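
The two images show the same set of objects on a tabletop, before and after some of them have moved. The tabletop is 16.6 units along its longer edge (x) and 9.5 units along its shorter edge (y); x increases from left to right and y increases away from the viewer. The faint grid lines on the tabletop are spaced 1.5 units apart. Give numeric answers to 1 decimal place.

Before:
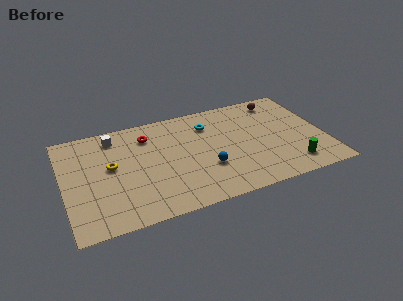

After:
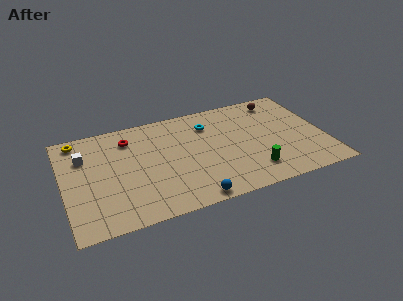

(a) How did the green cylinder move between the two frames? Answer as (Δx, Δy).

(-2.5, 0.3)

The green cylinder started near (14.2, 1.7) and ended near (11.7, 2.0).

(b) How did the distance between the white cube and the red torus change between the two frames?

+0.8

The distance was about 2.2 in the first image and 3.0 in the second, so they moved 0.8 units further apart.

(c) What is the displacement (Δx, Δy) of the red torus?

(-1.2, 0.1)

The red torus started near (5.5, 7.4) and ended near (4.3, 7.5).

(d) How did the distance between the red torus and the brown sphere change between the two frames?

+1.2

They were about 8.6 units apart before and 9.8 after — 1.2 units further apart.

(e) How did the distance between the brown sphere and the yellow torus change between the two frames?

+1.6

The distance was about 11.4 in the first image and 13.0 in the second, so they moved 1.6 units further apart.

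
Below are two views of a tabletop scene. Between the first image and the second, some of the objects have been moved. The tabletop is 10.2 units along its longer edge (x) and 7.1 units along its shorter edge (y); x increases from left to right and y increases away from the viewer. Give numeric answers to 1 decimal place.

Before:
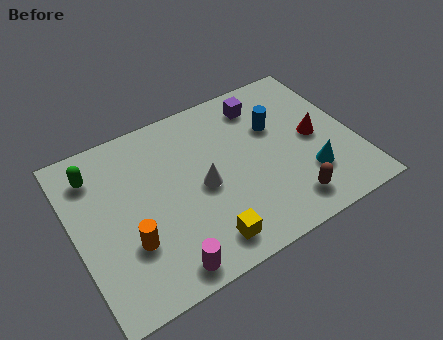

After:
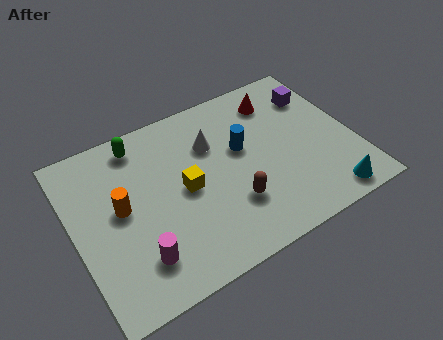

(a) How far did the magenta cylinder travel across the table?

1.1

The magenta cylinder was near (2.8, 0.8) before and (2.0, 1.6) after, so it travelled √(0.8² + 0.8²) ≈ 1.1 units.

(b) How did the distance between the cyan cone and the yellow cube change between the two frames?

+1.4

The distance was about 4.1 in the first image and 5.5 in the second, so they moved 1.4 units further apart.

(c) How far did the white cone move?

1.7

The white cone was near (4.6, 3.3) before and (5.2, 4.9) after, so it travelled √(0.6² + 1.6²) ≈ 1.7 units.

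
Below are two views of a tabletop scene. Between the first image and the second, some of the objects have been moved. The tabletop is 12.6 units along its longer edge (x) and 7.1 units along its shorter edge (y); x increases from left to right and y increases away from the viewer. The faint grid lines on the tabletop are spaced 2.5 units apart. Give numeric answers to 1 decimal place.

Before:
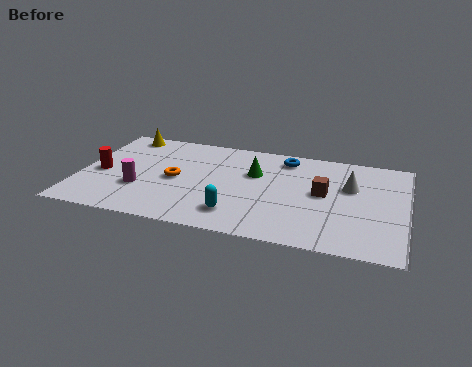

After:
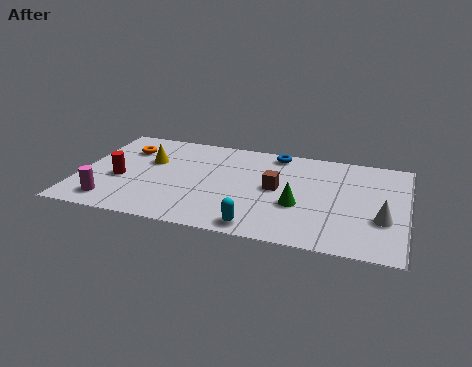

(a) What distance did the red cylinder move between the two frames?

0.9

The red cylinder moved from about (0.8, 3.2) to (1.6, 2.9), a distance of √(0.8² + 0.3²) ≈ 0.9.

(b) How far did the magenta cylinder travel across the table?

1.6

The magenta cylinder moved from about (2.4, 2.4) to (1.4, 1.2), a distance of √(1.0² + 1.2²) ≈ 1.6.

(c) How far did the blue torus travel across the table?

0.5

The blue torus moved from about (7.8, 6.0) to (7.4, 6.3), a distance of √(0.4² + 0.3²) ≈ 0.5.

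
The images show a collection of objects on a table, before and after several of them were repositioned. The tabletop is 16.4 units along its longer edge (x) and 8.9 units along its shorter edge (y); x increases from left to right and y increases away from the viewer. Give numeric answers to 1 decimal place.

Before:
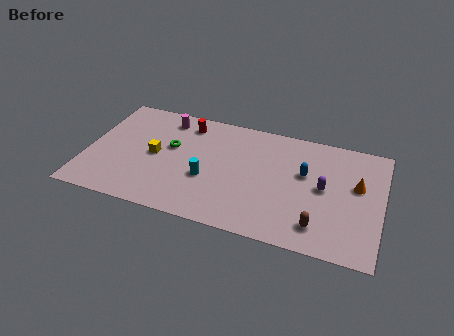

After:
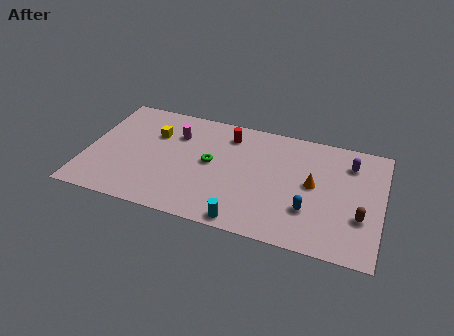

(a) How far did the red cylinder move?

2.4

The red cylinder moved from about (5.3, 7.4) to (7.7, 7.2), a distance of √(2.4² + 0.2²) ≈ 2.4.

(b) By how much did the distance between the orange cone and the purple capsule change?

+1.0

They were about 1.9 units apart before and 2.9 after — 1.0 units further apart.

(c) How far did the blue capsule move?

2.7

From (12.1, 5.4) to (12.5, 2.7), the blue capsule covered √(0.4² + 2.7²) ≈ 2.7 units.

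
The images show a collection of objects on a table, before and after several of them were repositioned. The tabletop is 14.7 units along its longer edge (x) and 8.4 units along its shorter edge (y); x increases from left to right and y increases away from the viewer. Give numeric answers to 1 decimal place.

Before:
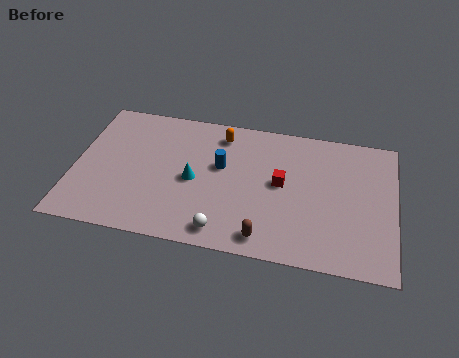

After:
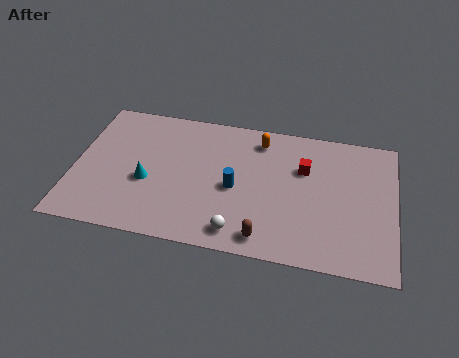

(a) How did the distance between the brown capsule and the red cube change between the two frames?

+1.3

The distance was about 3.5 in the first image and 4.8 in the second, so they moved 1.3 units further apart.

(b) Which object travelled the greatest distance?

the cyan cone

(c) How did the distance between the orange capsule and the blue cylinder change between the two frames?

+1.4

They were about 2.0 units apart before and 3.4 after — 1.4 units further apart.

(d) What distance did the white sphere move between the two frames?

0.7

The white sphere was near (7.0, 1.1) before and (7.7, 1.2) after, so it travelled √(0.7² + 0.1²) ≈ 0.7 units.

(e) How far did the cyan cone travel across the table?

2.2

From (5.5, 3.9) to (3.4, 3.4), the cyan cone covered √(2.1² + 0.5²) ≈ 2.2 units.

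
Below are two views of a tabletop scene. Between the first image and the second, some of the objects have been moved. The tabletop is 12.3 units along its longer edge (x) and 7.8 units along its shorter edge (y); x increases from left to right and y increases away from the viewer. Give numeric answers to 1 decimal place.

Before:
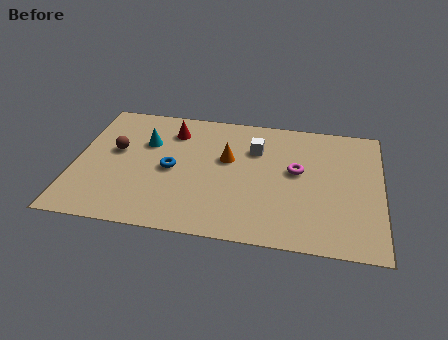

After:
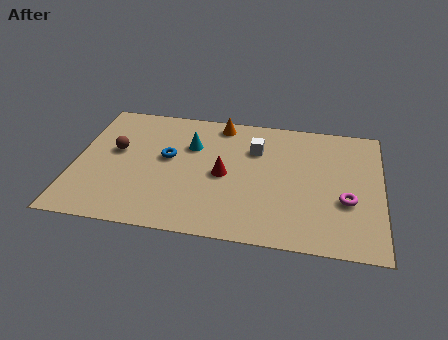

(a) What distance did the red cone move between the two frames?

3.3

The red cone was near (3.8, 6.1) before and (6.0, 3.7) after, so it travelled √(2.2² + 2.4²) ≈ 3.3 units.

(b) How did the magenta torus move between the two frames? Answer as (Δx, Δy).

(2.0, -1.5)

The magenta torus started near (8.9, 4.4) and ended near (10.9, 2.9).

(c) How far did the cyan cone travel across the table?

1.8

From (2.8, 5.2) to (4.6, 5.3), the cyan cone covered √(1.8² + 0.1²) ≈ 1.8 units.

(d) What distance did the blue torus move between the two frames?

0.7

The blue torus moved from about (3.9, 3.7) to (3.7, 4.4), a distance of √(0.2² + 0.7²) ≈ 0.7.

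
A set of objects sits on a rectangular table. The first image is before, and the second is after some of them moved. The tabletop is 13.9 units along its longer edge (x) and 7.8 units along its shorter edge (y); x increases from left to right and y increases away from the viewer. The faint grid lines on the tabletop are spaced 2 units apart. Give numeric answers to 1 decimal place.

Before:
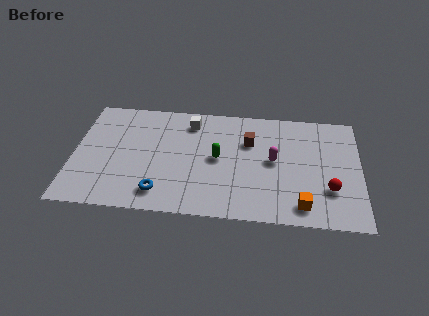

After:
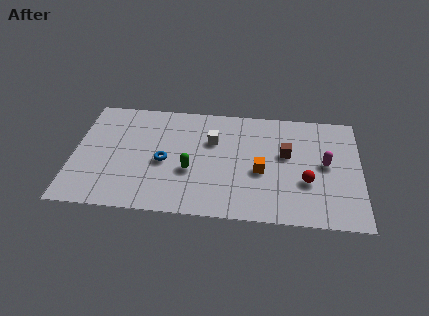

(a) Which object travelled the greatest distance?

the orange cube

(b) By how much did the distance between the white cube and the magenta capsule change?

+0.9

Before: roughly 4.7 units apart; after: 5.6. That's 0.9 units further apart.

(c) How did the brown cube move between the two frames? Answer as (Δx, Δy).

(1.8, -0.7)

The brown cube was at about (8.5, 5.3) and moved to about (10.3, 4.6).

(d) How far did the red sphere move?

1.2

From (12.4, 2.4) to (11.3, 2.8), the red sphere covered √(1.1² + 0.4²) ≈ 1.2 units.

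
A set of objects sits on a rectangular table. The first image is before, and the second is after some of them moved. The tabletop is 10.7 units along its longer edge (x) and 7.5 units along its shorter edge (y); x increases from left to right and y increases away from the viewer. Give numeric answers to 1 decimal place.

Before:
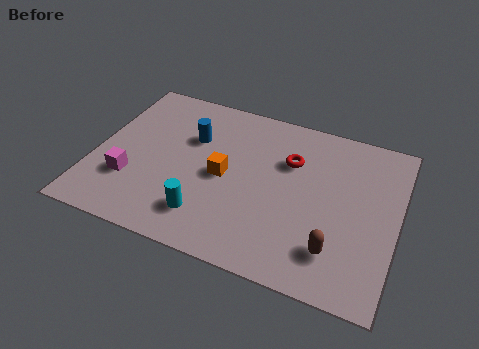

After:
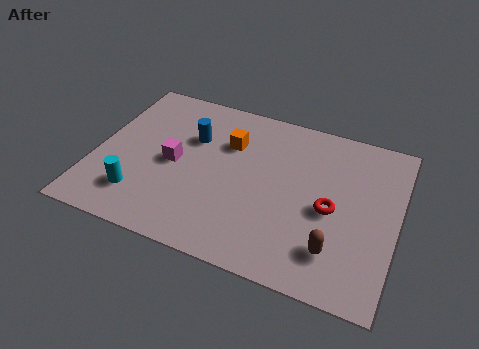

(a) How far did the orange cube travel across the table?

1.6

The orange cube moved from about (4.6, 3.6) to (4.6, 5.2), a distance of √(0.0² + 1.6²) ≈ 1.6.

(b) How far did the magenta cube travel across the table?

1.9

The magenta cube was near (1.4, 2.3) before and (2.8, 3.6) after, so it travelled √(1.4² + 1.3²) ≈ 1.9 units.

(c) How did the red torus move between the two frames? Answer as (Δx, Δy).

(1.6, -1.7)

From the two frames, the red torus sits at roughly (6.8, 5.1) before and (8.4, 3.4) after.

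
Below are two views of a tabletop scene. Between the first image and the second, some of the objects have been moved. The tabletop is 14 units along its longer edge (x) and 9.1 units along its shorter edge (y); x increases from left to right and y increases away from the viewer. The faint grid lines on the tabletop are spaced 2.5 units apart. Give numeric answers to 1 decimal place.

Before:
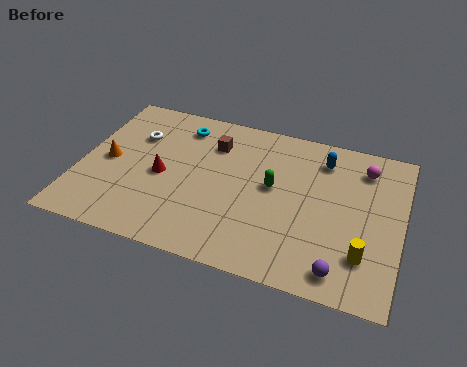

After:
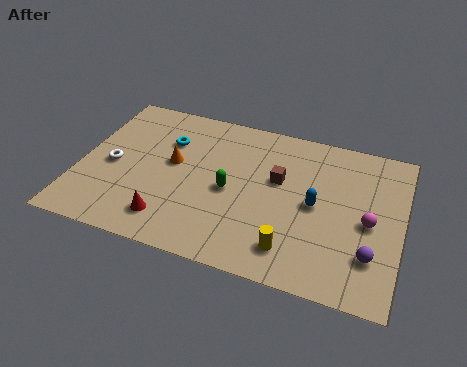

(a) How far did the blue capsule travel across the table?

2.8

The blue capsule moved from about (10.4, 7.3) to (10.3, 4.5), a distance of √(0.1² + 2.8²) ≈ 2.8.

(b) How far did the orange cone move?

2.9

The orange cone was near (1.2, 4.4) before and (4.0, 5.1) after, so it travelled √(2.8² + 0.7²) ≈ 2.9 units.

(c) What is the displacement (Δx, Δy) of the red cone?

(0.6, -2.5)

The red cone started near (3.6, 4.2) and ended near (4.2, 1.7).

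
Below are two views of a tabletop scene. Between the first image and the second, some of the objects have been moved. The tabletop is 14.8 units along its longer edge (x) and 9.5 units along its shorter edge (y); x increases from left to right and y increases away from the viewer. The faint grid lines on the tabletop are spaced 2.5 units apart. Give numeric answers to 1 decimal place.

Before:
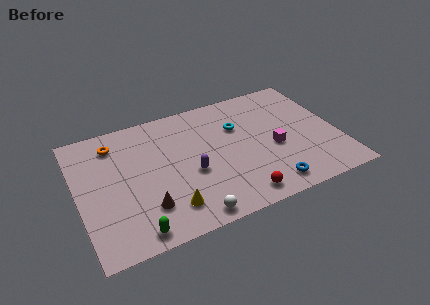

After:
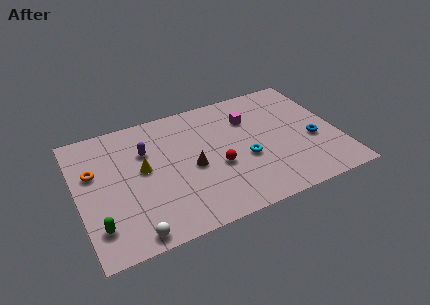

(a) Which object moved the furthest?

the blue torus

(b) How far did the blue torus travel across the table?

3.8

The blue torus was near (10.4, 1.3) before and (13.3, 3.8) after, so it travelled √(2.9² + 2.5²) ≈ 3.8 units.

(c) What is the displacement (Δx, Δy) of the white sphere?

(-3.2, 0.0)

The white sphere was at about (5.9, 0.9) and moved to about (2.7, 0.9).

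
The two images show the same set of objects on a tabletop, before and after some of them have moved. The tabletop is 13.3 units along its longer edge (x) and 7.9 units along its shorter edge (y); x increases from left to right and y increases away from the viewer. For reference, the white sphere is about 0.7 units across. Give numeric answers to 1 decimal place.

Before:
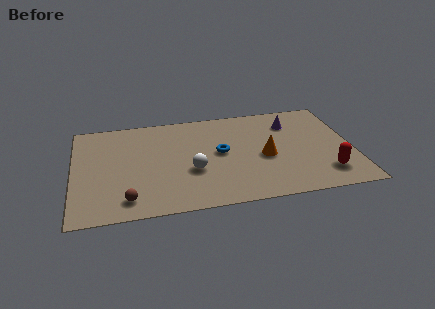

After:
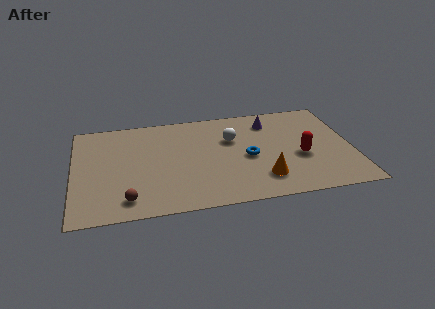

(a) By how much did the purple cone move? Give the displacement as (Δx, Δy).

(-1.0, 0.3)

The purple cone was at about (10.5, 6.0) and moved to about (9.5, 6.3).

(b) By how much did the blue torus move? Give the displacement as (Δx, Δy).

(1.3, -0.6)

The blue torus started near (7.0, 4.2) and ended near (8.3, 3.6).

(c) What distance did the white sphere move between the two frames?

3.0

The white sphere was near (5.6, 3.0) before and (7.6, 5.2) after, so it travelled √(2.0² + 2.2²) ≈ 3.0 units.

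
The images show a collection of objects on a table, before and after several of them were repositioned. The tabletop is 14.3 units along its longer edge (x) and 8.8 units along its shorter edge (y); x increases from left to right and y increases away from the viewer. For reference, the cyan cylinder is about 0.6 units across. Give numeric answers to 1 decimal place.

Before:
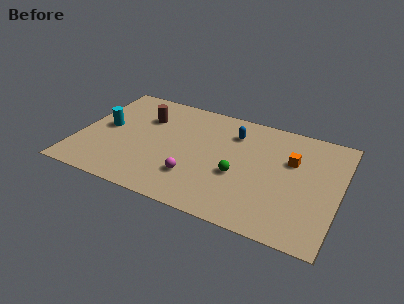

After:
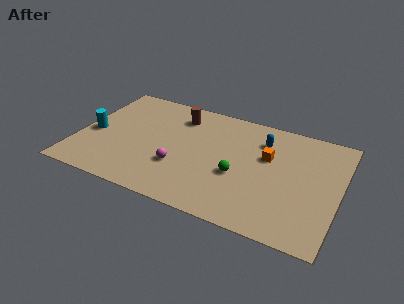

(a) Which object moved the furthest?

the brown cylinder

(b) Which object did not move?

the green sphere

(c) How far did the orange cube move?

1.3

The orange cube was near (11.6, 5.7) before and (10.3, 5.5) after, so it travelled √(1.3² + 0.2²) ≈ 1.3 units.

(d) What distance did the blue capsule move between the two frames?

1.6

The blue capsule was near (8.3, 6.7) before and (9.9, 6.7) after, so it travelled √(1.6² + 0.0²) ≈ 1.6 units.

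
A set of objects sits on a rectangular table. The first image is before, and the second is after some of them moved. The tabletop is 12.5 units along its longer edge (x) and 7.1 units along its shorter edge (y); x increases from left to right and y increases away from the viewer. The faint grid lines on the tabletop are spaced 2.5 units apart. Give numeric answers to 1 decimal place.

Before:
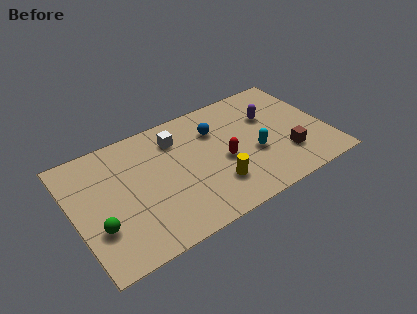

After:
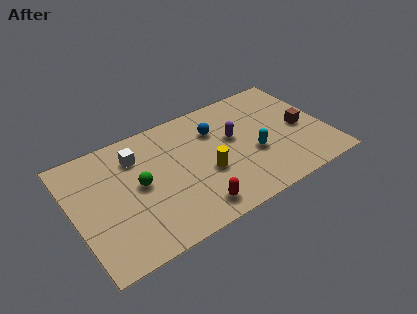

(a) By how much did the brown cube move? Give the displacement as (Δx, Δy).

(1.0, 1.3)

From the two frames, the brown cube sits at roughly (10.3, 2.0) before and (11.3, 3.3) after.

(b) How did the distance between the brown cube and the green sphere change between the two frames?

-1.2

The distance was about 9.3 in the first image and 8.1 in the second, so they moved 1.2 units closer together.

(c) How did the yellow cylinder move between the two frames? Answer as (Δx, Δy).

(-0.3, 0.9)

The yellow cylinder started near (6.7, 1.9) and ended near (6.4, 2.8).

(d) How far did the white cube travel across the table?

2.0

The white cube moved from about (5.3, 5.5) to (3.3, 5.4), a distance of √(2.0² + 0.1²) ≈ 2.0.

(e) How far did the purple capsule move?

2.0

From (9.9, 4.7) to (8.0, 4.2), the purple capsule covered √(1.9² + 0.5²) ≈ 2.0 units.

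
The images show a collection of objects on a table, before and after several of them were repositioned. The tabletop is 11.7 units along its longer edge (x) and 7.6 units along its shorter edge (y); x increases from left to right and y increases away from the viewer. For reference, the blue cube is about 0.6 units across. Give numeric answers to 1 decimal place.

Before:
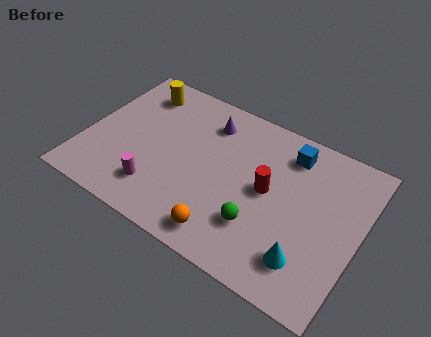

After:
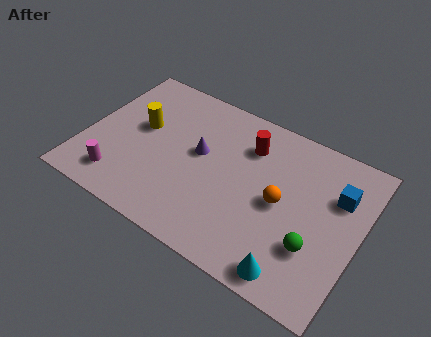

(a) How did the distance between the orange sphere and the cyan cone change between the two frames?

-0.4

Before: roughly 3.4 units apart; after: 3.0. That's 0.4 units closer together.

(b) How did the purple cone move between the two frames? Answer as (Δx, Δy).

(-0.1, -1.7)

From the two frames, the purple cone sits at roughly (4.9, 6.0) before and (4.8, 4.3) after.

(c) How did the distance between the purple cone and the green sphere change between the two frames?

+0.8

They were about 4.7 units apart before and 5.5 after — 0.8 units further apart.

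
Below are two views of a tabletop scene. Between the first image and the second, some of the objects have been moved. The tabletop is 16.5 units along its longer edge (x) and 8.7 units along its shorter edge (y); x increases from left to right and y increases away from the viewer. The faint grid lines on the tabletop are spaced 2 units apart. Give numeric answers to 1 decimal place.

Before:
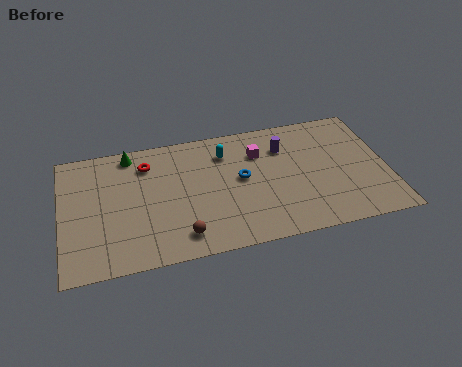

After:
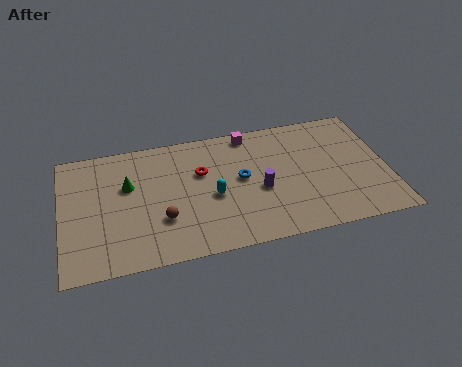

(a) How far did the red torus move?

3.0

The red torus was near (4.4, 6.8) before and (7.1, 5.6) after, so it travelled √(2.7² + 1.2²) ≈ 3.0 units.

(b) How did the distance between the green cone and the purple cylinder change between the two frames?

-1.1

The distance was about 7.9 in the first image and 6.8 in the second, so they moved 1.1 units closer together.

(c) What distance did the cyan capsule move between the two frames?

3.0

From (8.4, 6.7) to (7.6, 3.8), the cyan capsule covered √(0.8² + 2.9²) ≈ 3.0 units.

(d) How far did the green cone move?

2.2

The green cone moved from about (3.6, 7.7) to (3.4, 5.5), a distance of √(0.2² + 2.2²) ≈ 2.2.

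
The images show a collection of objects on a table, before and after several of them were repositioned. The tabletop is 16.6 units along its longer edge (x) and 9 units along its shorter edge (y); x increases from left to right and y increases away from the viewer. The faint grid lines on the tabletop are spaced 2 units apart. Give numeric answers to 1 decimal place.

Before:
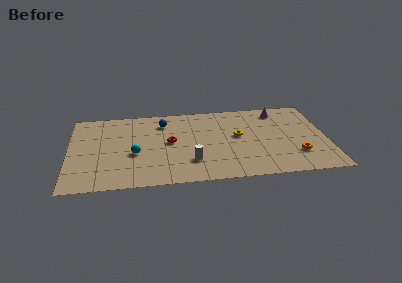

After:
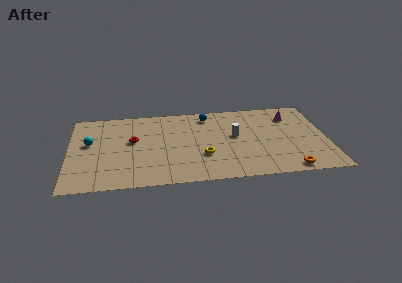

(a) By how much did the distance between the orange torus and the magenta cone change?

+0.8

Before: roughly 5.2 units apart; after: 6.0. That's 0.8 units further apart.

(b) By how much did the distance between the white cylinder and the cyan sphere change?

+5.6

Before: roughly 3.8 units apart; after: 9.4. That's 5.6 units further apart.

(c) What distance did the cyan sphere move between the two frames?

3.3

From (4.2, 3.7) to (1.3, 5.2), the cyan sphere covered √(2.9² + 1.5²) ≈ 3.3 units.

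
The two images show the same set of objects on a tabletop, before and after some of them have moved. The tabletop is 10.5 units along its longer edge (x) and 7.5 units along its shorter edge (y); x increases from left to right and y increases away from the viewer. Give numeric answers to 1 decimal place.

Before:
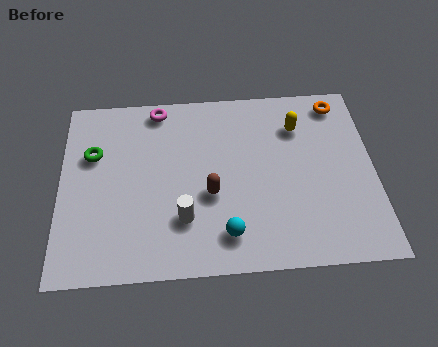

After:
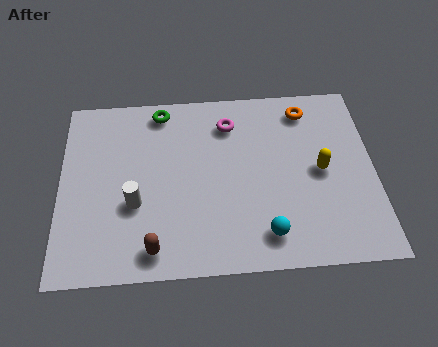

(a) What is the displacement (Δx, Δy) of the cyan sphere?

(1.3, -0.1)

The cyan sphere started near (5.5, 1.4) and ended near (6.8, 1.3).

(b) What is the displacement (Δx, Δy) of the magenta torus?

(2.4, -0.8)

The magenta torus started near (3.3, 6.7) and ended near (5.7, 5.9).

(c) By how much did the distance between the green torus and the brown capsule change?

+1.3

They were about 4.3 units apart before and 5.6 after — 1.3 units further apart.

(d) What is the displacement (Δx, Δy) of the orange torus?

(-1.1, -0.2)

The orange torus started near (9.4, 6.5) and ended near (8.3, 6.3).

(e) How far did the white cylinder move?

1.7

The white cylinder moved from about (4.1, 2.1) to (2.5, 2.8), a distance of √(1.6² + 0.7²) ≈ 1.7.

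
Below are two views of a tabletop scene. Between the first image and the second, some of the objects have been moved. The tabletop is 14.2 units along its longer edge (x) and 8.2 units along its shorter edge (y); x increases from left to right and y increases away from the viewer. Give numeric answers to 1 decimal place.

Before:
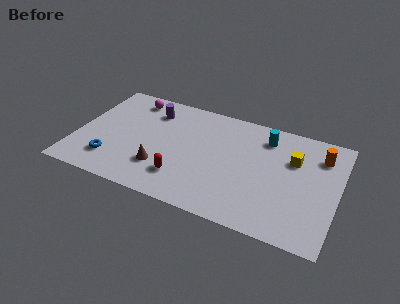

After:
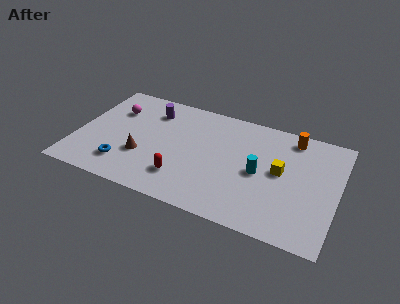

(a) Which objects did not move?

the purple cylinder and the red capsule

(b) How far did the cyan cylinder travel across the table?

2.7

The cyan cylinder was near (10.1, 6.6) before and (10.0, 3.9) after, so it travelled √(0.1² + 2.7²) ≈ 2.7 units.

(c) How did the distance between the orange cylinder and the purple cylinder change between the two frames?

-1.6

Before: roughly 9.3 units apart; after: 7.7. That's 1.6 units closer together.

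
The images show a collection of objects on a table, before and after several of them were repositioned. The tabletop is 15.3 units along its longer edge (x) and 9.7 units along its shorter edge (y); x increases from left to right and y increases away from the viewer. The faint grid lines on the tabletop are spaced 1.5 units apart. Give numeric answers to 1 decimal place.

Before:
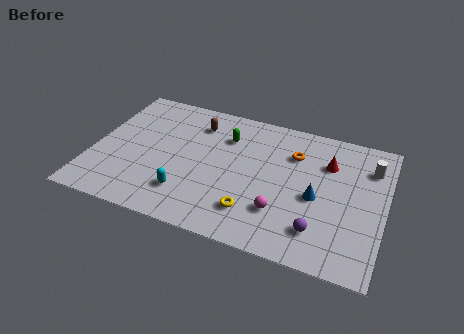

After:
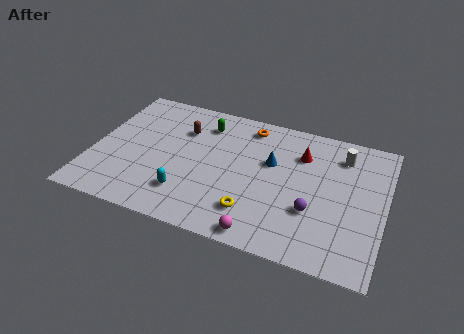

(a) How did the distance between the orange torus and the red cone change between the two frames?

+1.3

The distance was about 1.8 in the first image and 3.1 in the second, so they moved 1.3 units further apart.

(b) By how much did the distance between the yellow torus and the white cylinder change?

-0.7

The distance was about 7.6 in the first image and 6.9 in the second, so they moved 0.7 units closer together.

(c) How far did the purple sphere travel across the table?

1.3

The purple sphere moved from about (12.1, 2.1) to (11.7, 3.3), a distance of √(0.4² + 1.2²) ≈ 1.3.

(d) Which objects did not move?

the yellow torus and the cyan capsule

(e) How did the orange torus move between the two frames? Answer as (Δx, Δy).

(-2.5, 1.3)

The orange torus was at about (10.4, 7.0) and moved to about (7.9, 8.3).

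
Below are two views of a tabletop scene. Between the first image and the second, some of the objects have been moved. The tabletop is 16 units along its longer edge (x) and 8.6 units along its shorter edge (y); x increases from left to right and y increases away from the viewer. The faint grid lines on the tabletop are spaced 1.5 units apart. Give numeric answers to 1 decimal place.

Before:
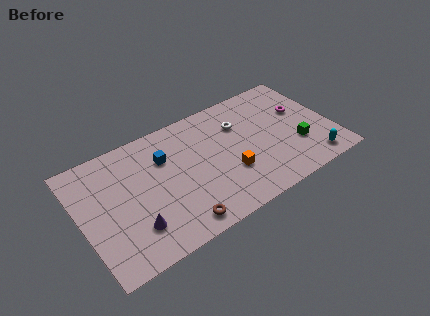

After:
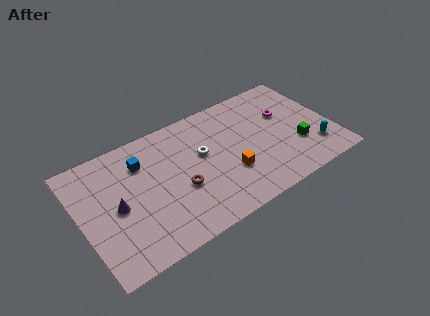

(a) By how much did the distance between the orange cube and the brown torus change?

-0.9

Before: roughly 4.0 units apart; after: 3.1. That's 0.9 units closer together.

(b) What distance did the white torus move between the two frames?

2.8

From (10.4, 6.1) to (7.8, 5.1), the white torus covered √(2.6² + 1.0²) ≈ 2.8 units.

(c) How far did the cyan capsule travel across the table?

0.9

From (14.3, 1.2) to (14.6, 2.1), the cyan capsule covered √(0.3² + 0.9²) ≈ 0.9 units.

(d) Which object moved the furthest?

the white torus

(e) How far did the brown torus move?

2.4

The brown torus was near (5.6, 1.1) before and (6.1, 3.4) after, so it travelled √(0.5² + 2.3²) ≈ 2.4 units.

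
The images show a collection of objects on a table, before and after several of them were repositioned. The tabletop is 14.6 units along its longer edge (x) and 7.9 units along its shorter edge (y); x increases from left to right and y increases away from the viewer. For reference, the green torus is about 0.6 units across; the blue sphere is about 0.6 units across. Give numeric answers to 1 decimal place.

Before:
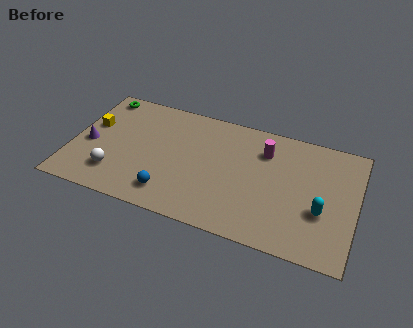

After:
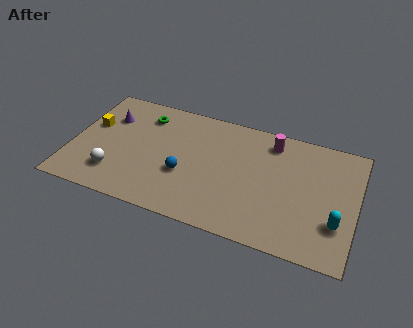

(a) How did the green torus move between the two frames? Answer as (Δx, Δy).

(2.4, -0.7)

The green torus started near (1.1, 7.0) and ended near (3.5, 6.3).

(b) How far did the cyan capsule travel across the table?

0.9

The cyan capsule moved from about (12.9, 2.9) to (13.7, 2.4), a distance of √(0.8² + 0.5²) ≈ 0.9.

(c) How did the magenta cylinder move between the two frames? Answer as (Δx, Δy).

(0.3, 0.7)

The magenta cylinder was at about (9.8, 5.9) and moved to about (10.1, 6.6).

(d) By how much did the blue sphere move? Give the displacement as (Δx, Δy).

(0.6, 1.5)

The blue sphere was at about (5.3, 1.5) and moved to about (5.9, 3.0).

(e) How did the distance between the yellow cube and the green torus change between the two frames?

+0.8

They were about 2.2 units apart before and 3.0 after — 0.8 units further apart.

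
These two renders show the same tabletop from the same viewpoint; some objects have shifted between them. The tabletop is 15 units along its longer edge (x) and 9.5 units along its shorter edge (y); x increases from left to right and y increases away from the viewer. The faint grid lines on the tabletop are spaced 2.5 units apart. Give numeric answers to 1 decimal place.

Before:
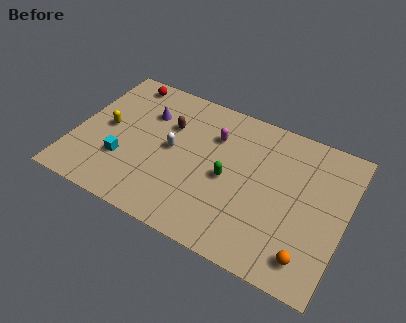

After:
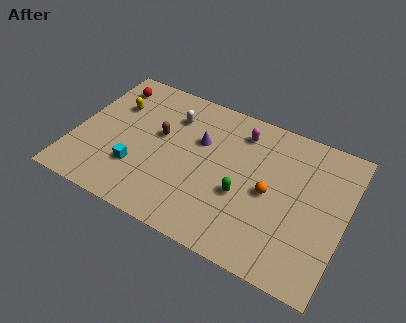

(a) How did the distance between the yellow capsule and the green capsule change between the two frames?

+1.2

They were about 6.9 units apart before and 8.1 after — 1.2 units further apart.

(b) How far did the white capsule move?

2.2

The white capsule was near (5.4, 4.9) before and (5.1, 7.1) after, so it travelled √(0.3² + 2.2²) ≈ 2.2 units.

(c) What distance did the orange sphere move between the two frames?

3.8

The orange sphere moved from about (13.4, 1.6) to (10.9, 4.5), a distance of √(2.5² + 2.9²) ≈ 3.8.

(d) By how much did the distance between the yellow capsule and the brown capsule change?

-0.8

Before: roughly 3.7 units apart; after: 2.9. That's 0.8 units closer together.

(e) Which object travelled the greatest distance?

the orange sphere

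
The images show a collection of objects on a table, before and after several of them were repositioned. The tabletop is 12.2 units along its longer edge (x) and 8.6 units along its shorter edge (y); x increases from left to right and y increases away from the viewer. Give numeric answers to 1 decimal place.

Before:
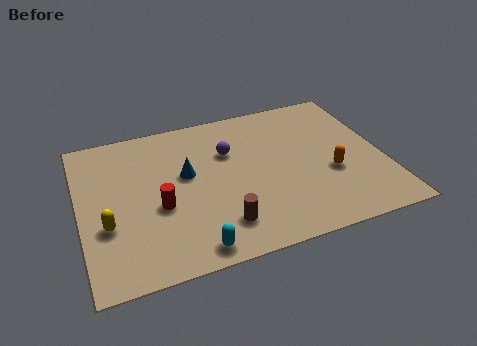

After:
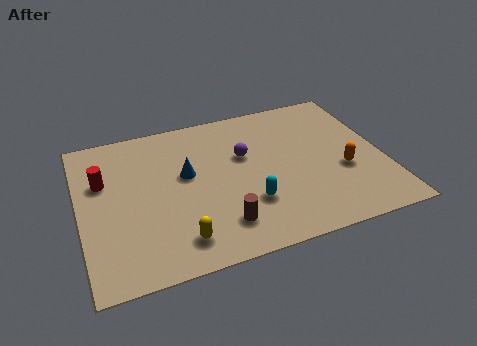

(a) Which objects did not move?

the blue cone and the brown cylinder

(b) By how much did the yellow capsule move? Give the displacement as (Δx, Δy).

(2.7, -1.6)

The yellow capsule was at about (1.0, 3.1) and moved to about (3.7, 1.5).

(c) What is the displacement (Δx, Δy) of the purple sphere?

(0.6, -0.4)

The purple sphere started near (6.1, 5.8) and ended near (6.7, 5.4).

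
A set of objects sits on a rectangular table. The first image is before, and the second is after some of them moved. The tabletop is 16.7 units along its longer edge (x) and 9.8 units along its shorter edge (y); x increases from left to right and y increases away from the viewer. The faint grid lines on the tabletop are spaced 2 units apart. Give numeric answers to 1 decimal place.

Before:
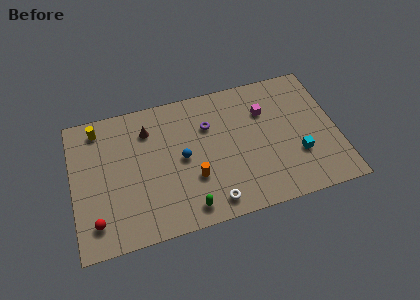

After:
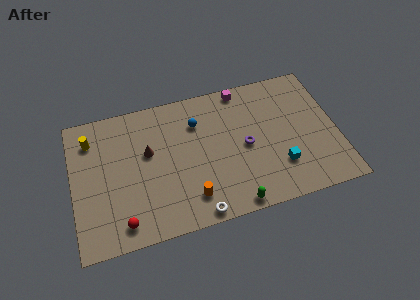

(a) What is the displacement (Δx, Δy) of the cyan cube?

(-1.2, -0.5)

The cyan cube started near (14.1, 3.2) and ended near (12.9, 2.7).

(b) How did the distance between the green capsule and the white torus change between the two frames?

+0.8

Before: roughly 1.5 units apart; after: 2.3. That's 0.8 units further apart.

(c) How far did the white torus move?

1.1

The white torus was near (8.5, 1.3) before and (7.5, 0.8) after, so it travelled √(1.0² + 0.5²) ≈ 1.1 units.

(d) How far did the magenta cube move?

2.4

From (12.3, 6.9) to (11.0, 8.9), the magenta cube covered √(1.3² + 2.0²) ≈ 2.4 units.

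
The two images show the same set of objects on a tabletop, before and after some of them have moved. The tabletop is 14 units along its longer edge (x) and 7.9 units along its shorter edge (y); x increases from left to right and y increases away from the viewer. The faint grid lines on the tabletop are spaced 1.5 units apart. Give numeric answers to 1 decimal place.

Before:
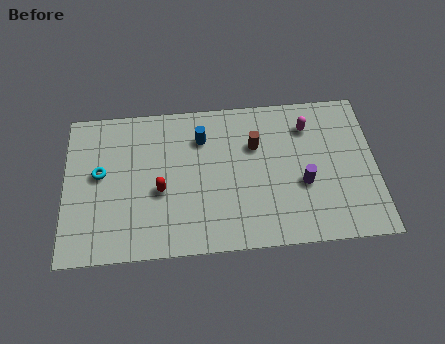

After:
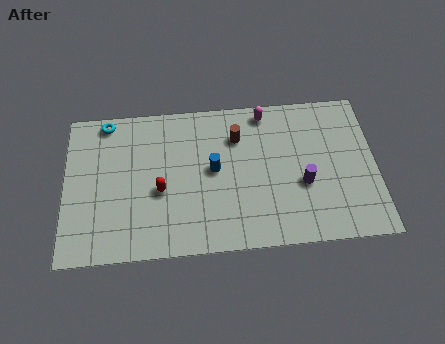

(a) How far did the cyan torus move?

2.7

The cyan torus was near (1.6, 4.4) before and (1.9, 7.1) after, so it travelled √(0.3² + 2.7²) ≈ 2.7 units.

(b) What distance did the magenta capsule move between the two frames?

2.1

The magenta capsule was near (11.0, 6.1) before and (9.1, 7.0) after, so it travelled √(1.9² + 0.9²) ≈ 2.1 units.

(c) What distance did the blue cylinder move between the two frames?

1.8

The blue cylinder moved from about (6.2, 5.9) to (6.7, 4.2), a distance of √(0.5² + 1.7²) ≈ 1.8.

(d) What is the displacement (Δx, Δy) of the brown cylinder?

(-0.8, 0.5)

From the two frames, the brown cylinder sits at roughly (8.6, 5.3) before and (7.8, 5.8) after.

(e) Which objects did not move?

the purple cylinder and the red capsule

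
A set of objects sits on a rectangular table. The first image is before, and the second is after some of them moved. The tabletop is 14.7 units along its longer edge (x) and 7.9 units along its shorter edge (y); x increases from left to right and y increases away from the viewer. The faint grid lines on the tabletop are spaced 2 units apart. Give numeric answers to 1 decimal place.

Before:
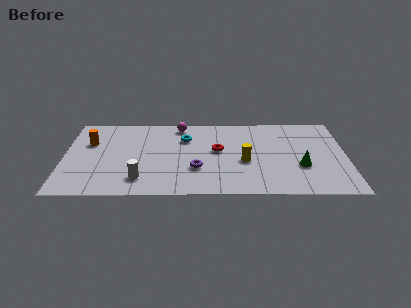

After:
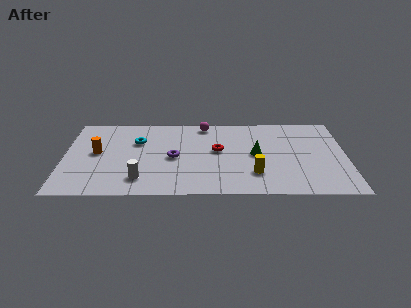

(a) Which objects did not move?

the red torus and the white cylinder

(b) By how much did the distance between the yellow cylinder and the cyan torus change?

+3.0

Before: roughly 3.9 units apart; after: 6.9. That's 3.0 units further apart.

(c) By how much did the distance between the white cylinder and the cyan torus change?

-0.9

They were about 4.6 units apart before and 3.7 after — 0.9 units closer together.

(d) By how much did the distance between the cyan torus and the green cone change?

-0.3

Before: roughly 6.6 units apart; after: 6.3. That's 0.3 units closer together.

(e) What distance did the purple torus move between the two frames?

1.6

From (6.9, 2.6) to (5.7, 3.7), the purple torus covered √(1.2² + 1.1²) ≈ 1.6 units.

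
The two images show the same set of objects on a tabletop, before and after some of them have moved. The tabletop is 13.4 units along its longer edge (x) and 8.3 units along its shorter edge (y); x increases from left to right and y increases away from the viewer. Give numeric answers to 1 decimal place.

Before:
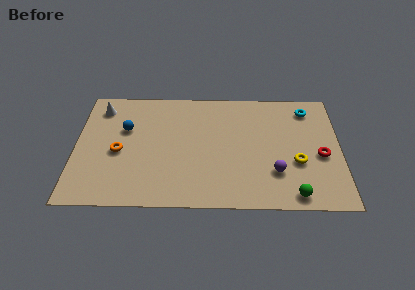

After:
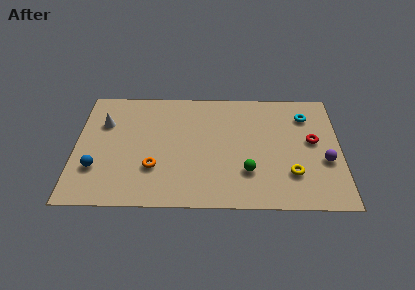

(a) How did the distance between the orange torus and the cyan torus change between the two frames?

-1.5

They were about 10.1 units apart before and 8.6 after — 1.5 units closer together.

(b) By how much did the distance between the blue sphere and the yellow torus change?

+0.8

The distance was about 9.0 in the first image and 9.8 in the second, so they moved 0.8 units further apart.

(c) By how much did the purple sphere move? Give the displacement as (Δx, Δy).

(2.5, 0.8)

The purple sphere started near (10.1, 2.4) and ended near (12.6, 3.2).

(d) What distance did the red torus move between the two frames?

1.1

The red torus was near (12.4, 3.6) before and (12.0, 4.6) after, so it travelled √(0.4² + 1.0²) ≈ 1.1 units.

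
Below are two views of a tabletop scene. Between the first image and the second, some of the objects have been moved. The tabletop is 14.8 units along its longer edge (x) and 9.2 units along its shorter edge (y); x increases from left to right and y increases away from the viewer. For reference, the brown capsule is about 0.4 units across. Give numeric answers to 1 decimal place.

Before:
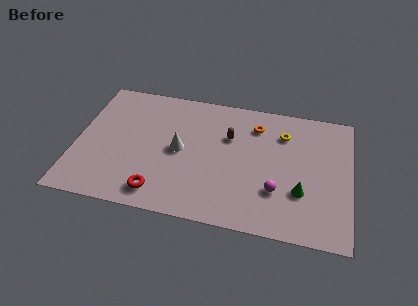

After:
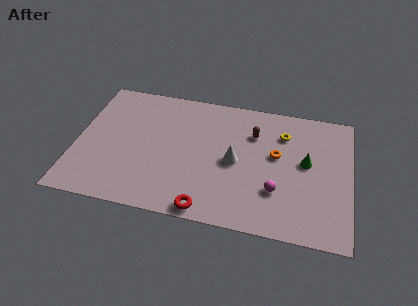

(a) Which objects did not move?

the magenta sphere and the yellow torus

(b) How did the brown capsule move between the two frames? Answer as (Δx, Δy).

(1.3, 0.5)

The brown capsule started near (8.2, 6.1) and ended near (9.5, 6.6).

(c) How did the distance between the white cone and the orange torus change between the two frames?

-2.4

They were about 4.8 units apart before and 2.4 after — 2.4 units closer together.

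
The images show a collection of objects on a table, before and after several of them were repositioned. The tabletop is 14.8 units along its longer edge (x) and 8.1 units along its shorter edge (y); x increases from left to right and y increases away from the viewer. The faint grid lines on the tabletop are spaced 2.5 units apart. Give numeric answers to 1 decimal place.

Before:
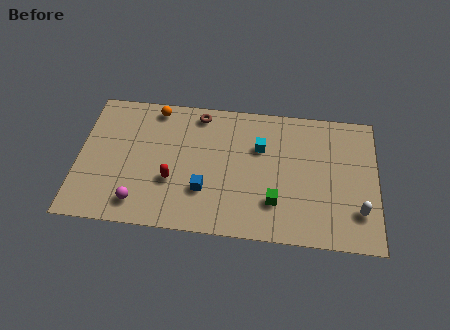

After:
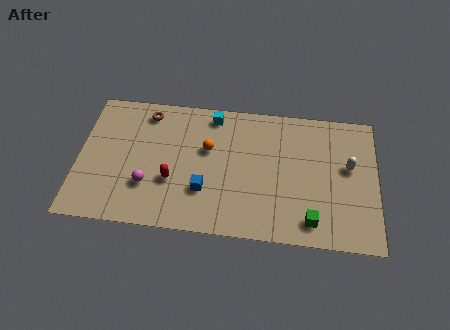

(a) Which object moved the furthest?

the orange sphere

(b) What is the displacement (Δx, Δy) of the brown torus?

(-2.6, -0.2)

From the two frames, the brown torus sits at roughly (5.9, 7.1) before and (3.3, 6.9) after.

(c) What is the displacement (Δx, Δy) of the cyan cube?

(-2.4, 1.7)

The cyan cube was at about (9.0, 5.4) and moved to about (6.6, 7.1).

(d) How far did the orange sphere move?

3.5

From (3.7, 7.2) to (6.4, 5.0), the orange sphere covered √(2.7² + 2.2²) ≈ 3.5 units.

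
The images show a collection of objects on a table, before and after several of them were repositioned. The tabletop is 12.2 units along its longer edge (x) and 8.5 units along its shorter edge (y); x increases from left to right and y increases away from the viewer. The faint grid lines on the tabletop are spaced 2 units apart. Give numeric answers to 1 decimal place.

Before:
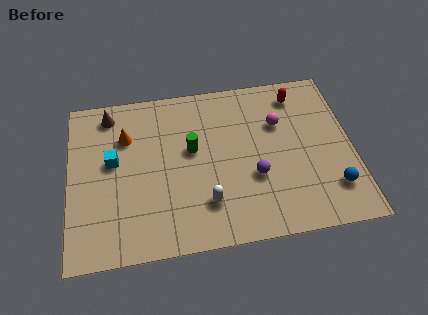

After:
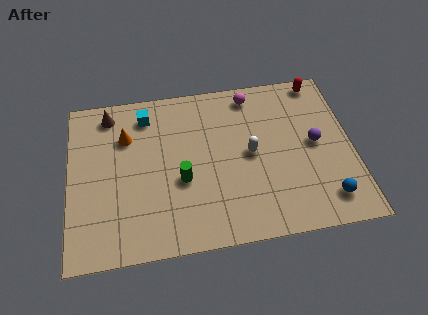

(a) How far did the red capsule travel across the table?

1.2

The red capsule was near (10.0, 7.1) before and (11.0, 7.7) after, so it travelled √(1.0² + 0.6²) ≈ 1.2 units.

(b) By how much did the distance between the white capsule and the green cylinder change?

+0.3

The distance was about 2.8 in the first image and 3.1 in the second, so they moved 0.3 units further apart.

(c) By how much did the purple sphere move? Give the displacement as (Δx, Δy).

(2.7, 1.3)

The purple sphere started near (7.9, 3.1) and ended near (10.6, 4.4).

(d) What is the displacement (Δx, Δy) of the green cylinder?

(-0.5, -1.5)

The green cylinder started near (5.3, 4.9) and ended near (4.8, 3.4).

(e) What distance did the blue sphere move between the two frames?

0.6

From (11.2, 2.0) to (10.9, 1.5), the blue sphere covered √(0.3² + 0.5²) ≈ 0.6 units.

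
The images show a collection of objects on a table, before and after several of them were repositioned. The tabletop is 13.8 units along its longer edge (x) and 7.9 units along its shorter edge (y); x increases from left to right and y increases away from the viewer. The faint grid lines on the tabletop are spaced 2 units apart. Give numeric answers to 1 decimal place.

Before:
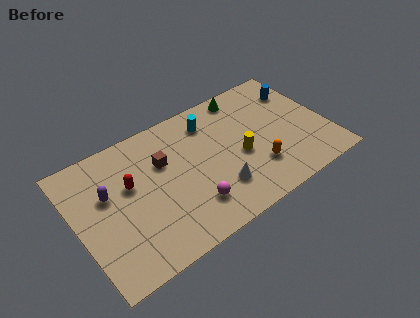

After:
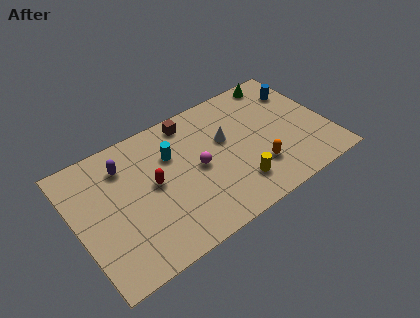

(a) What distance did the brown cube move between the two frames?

2.5

The brown cube moved from about (4.9, 5.2) to (6.7, 6.9), a distance of √(1.8² + 1.7²) ≈ 2.5.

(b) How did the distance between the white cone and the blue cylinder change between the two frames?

-2.0

The distance was about 6.5 in the first image and 4.5 in the second, so they moved 2.0 units closer together.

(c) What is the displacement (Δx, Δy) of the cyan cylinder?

(-2.3, -0.9)

The cyan cylinder was at about (7.7, 6.3) and moved to about (5.4, 5.4).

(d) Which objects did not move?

the orange capsule and the blue cylinder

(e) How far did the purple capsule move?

1.6

From (1.8, 4.9) to (2.9, 6.1), the purple capsule covered √(1.1² + 1.2²) ≈ 1.6 units.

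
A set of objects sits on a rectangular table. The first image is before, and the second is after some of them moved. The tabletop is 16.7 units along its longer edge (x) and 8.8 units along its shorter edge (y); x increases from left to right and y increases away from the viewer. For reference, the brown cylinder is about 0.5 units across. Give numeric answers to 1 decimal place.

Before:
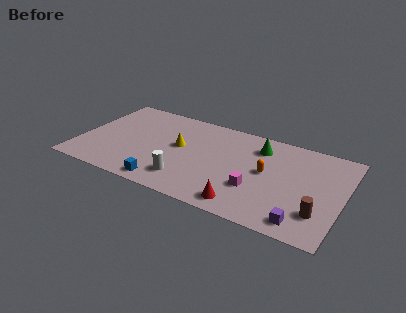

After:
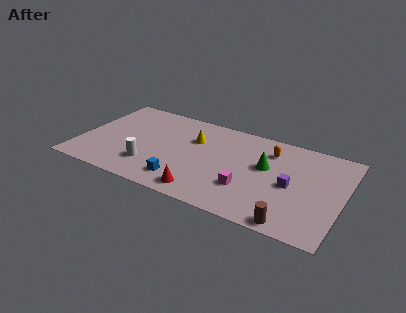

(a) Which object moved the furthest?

the purple cube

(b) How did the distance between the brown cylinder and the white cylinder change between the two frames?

+1.0

They were about 8.3 units apart before and 9.3 after — 1.0 units further apart.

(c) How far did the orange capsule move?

2.1

The orange capsule was near (11.9, 4.7) before and (11.9, 6.8) after, so it travelled √(0.0² + 2.1²) ≈ 2.1 units.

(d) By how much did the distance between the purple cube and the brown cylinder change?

+1.9

The distance was about 1.4 in the first image and 3.3 in the second, so they moved 1.9 units further apart.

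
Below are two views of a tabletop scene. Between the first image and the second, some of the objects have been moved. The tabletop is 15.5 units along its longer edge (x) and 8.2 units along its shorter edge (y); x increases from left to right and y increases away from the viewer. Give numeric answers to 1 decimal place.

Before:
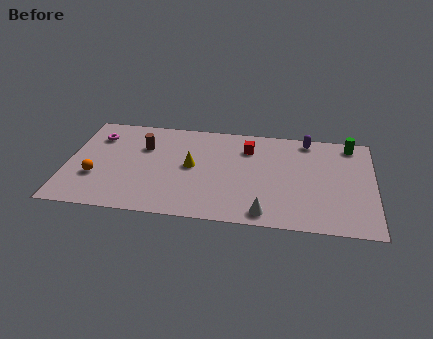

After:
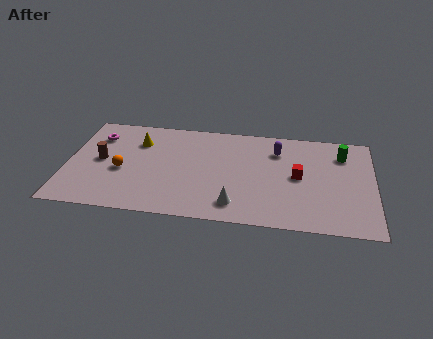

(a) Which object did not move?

the magenta torus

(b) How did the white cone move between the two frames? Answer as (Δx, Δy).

(-1.5, 0.5)

The white cone was at about (10.1, 1.0) and moved to about (8.6, 1.5).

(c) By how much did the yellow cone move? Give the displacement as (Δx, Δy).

(-2.8, 1.7)

The yellow cone started near (6.3, 4.3) and ended near (3.5, 6.0).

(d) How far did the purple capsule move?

1.9

The purple capsule moved from about (12.1, 7.3) to (10.6, 6.2), a distance of √(1.5² + 1.1²) ≈ 1.9.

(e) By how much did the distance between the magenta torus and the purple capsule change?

-1.6

Before: roughly 10.8 units apart; after: 9.2. That's 1.6 units closer together.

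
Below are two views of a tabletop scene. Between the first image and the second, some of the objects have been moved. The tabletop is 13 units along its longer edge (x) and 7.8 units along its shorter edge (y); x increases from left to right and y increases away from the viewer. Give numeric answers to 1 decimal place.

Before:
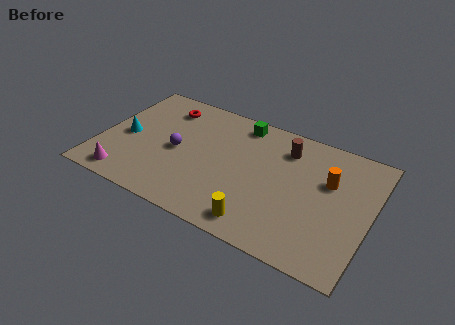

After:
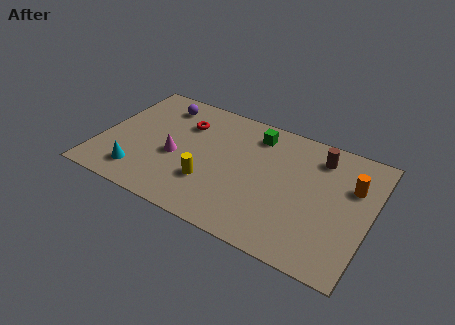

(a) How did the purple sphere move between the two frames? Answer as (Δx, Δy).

(-1.2, 2.7)

The purple sphere was at about (3.7, 3.7) and moved to about (2.5, 6.4).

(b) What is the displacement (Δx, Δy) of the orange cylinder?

(1.1, 0.2)

From the two frames, the orange cylinder sits at roughly (10.9, 5.0) before and (12.0, 5.2) after.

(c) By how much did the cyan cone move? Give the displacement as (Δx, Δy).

(1.0, -2.1)

The cyan cone started near (1.2, 3.6) and ended near (2.2, 1.5).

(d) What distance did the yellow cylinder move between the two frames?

2.9

The yellow cylinder moved from about (8.1, 1.1) to (5.5, 2.4), a distance of √(2.6² + 1.3²) ≈ 2.9.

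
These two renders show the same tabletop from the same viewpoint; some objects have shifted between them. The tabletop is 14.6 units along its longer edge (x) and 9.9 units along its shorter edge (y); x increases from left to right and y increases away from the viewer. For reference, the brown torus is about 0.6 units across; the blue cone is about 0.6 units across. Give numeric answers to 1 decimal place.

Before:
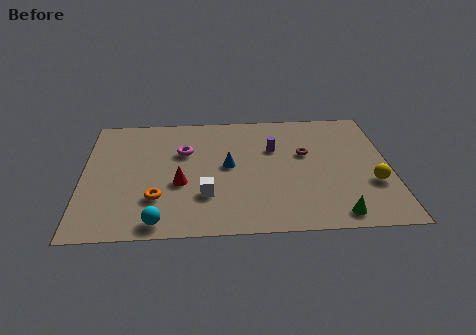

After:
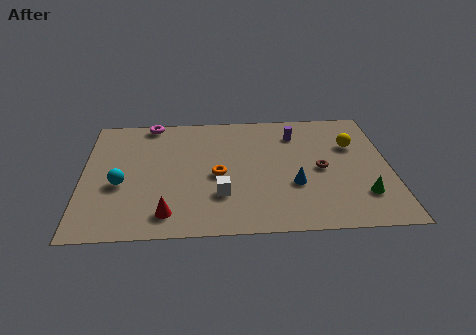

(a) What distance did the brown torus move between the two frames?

1.5

From (10.6, 6.0) to (11.3, 4.7), the brown torus covered √(0.7² + 1.3²) ≈ 1.5 units.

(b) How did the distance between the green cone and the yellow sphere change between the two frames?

+1.2

Before: roughly 2.9 units apart; after: 4.1. That's 1.2 units further apart.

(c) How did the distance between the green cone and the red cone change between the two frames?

+1.4

They were about 7.8 units apart before and 9.2 after — 1.4 units further apart.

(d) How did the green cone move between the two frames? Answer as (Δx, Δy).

(1.3, 1.4)

The green cone started near (11.9, 1.1) and ended near (13.2, 2.5).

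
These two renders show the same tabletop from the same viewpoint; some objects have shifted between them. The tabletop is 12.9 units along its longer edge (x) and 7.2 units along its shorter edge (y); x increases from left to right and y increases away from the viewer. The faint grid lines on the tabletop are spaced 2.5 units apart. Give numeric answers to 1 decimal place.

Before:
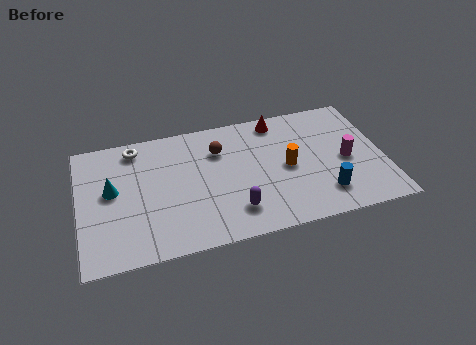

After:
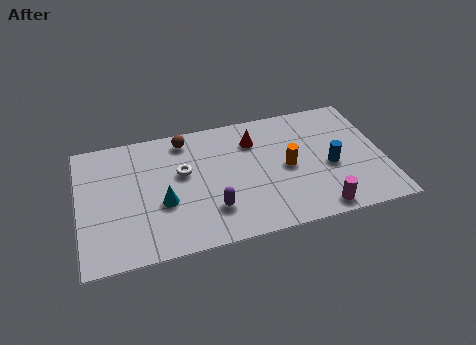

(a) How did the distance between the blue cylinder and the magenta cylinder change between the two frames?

+0.4

The distance was about 2.0 in the first image and 2.4 in the second, so they moved 0.4 units further apart.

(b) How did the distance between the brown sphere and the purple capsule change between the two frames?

+0.8

They were about 3.6 units apart before and 4.4 after — 0.8 units further apart.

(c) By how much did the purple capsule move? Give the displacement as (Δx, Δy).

(-0.9, 0.3)

From the two frames, the purple capsule sits at roughly (6.4, 1.6) before and (5.5, 1.9) after.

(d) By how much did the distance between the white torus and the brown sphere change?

-1.7

Before: roughly 3.6 units apart; after: 1.9. That's 1.7 units closer together.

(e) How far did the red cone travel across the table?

1.4

From (8.6, 6.3) to (7.5, 5.4), the red cone covered √(1.1² + 0.9²) ≈ 1.4 units.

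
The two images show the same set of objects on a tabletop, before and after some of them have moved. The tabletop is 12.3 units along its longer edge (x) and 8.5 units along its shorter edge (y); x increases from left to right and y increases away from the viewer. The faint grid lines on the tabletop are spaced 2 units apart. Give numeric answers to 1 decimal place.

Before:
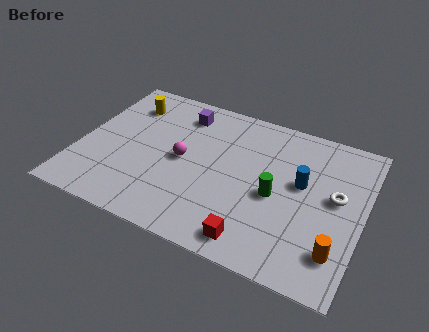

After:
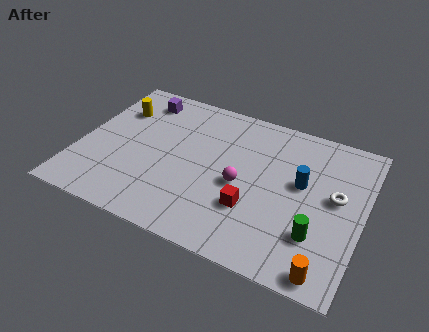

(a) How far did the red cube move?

1.6

The red cube moved from about (8.0, 1.1) to (7.7, 2.7), a distance of √(0.3² + 1.6²) ≈ 1.6.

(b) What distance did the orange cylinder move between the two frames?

1.1

The orange cylinder moved from about (11.4, 1.9) to (11.1, 0.8), a distance of √(0.3² + 1.1²) ≈ 1.1.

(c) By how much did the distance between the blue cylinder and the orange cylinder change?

+0.9

They were about 3.5 units apart before and 4.4 after — 0.9 units further apart.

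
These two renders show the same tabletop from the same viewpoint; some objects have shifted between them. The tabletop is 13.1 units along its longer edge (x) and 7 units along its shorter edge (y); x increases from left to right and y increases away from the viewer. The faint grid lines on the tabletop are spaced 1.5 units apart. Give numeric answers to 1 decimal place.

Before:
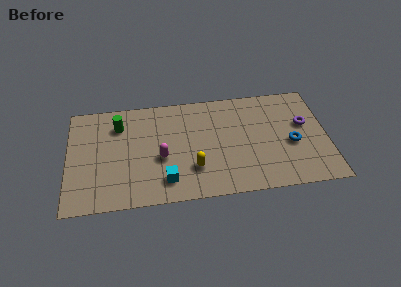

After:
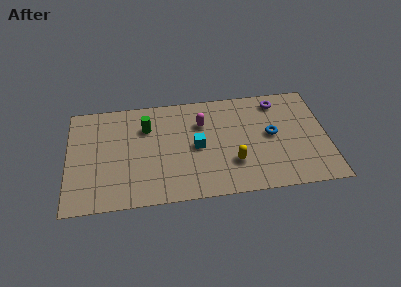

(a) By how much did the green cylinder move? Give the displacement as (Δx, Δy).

(1.4, -0.3)

The green cylinder started near (2.6, 5.3) and ended near (4.0, 5.0).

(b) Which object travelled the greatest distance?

the magenta capsule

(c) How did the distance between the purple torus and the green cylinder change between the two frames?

-2.7

They were about 9.5 units apart before and 6.8 after — 2.7 units closer together.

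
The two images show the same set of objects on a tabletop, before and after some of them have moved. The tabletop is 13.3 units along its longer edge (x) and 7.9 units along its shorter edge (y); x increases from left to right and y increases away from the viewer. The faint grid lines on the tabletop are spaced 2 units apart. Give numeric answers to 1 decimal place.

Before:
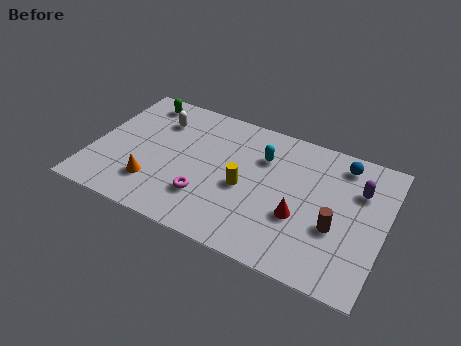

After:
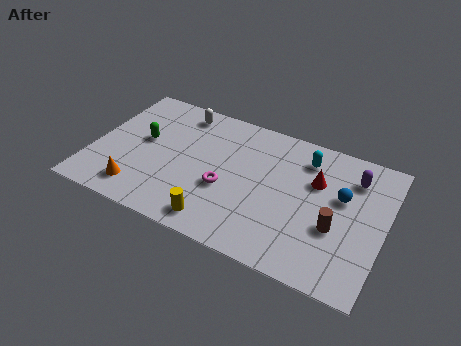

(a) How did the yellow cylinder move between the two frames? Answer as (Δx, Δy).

(-0.9, -2.4)

The yellow cylinder was at about (7.0, 3.5) and moved to about (6.1, 1.1).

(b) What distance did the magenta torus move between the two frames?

1.2

The magenta torus was near (5.4, 2.2) before and (6.2, 3.1) after, so it travelled √(0.8² + 0.9²) ≈ 1.2 units.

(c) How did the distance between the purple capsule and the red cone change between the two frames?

-1.7

Before: roughly 3.5 units apart; after: 1.8. That's 1.7 units closer together.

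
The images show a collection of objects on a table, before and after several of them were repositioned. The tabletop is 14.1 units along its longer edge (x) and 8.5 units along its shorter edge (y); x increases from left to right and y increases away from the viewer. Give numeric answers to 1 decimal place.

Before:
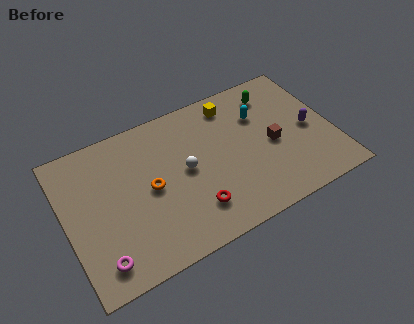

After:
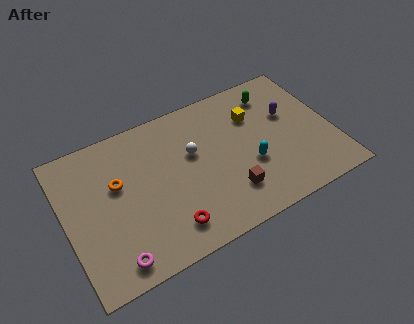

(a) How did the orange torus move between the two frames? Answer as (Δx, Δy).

(-1.6, 1.0)

The orange torus was at about (4.4, 4.2) and moved to about (2.8, 5.2).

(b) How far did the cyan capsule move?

2.8

The cyan capsule moved from about (10.5, 5.9) to (9.6, 3.2), a distance of √(0.9² + 2.7²) ≈ 2.8.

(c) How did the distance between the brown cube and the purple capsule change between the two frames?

+2.9

They were about 2.0 units apart before and 4.9 after — 2.9 units further apart.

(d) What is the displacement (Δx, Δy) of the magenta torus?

(0.7, -0.3)

The magenta torus started near (1.4, 1.4) and ended near (2.1, 1.1).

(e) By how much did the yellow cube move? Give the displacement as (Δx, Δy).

(1.0, -1.2)

The yellow cube started near (9.2, 7.2) and ended near (10.2, 6.0).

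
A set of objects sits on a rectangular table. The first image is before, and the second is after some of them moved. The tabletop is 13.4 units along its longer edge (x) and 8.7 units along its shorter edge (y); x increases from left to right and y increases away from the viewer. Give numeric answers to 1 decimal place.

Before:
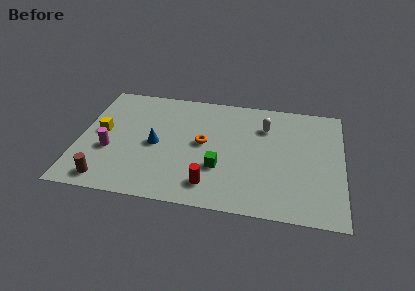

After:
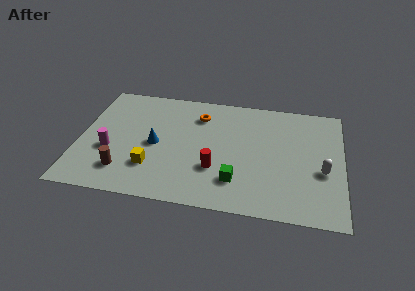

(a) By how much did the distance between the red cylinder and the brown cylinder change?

-0.5

They were about 5.2 units apart before and 4.7 after — 0.5 units closer together.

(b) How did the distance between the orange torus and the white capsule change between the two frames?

+3.6

The distance was about 3.6 in the first image and 7.2 in the second, so they moved 3.6 units further apart.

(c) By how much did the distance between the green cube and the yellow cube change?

-2.0

Before: roughly 6.3 units apart; after: 4.3. That's 2.0 units closer together.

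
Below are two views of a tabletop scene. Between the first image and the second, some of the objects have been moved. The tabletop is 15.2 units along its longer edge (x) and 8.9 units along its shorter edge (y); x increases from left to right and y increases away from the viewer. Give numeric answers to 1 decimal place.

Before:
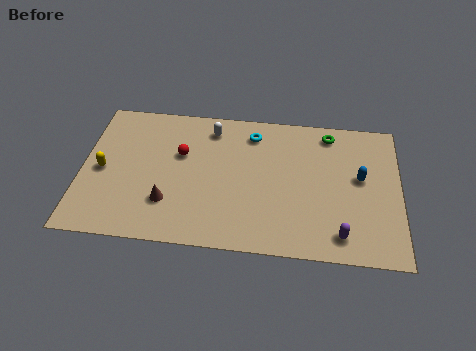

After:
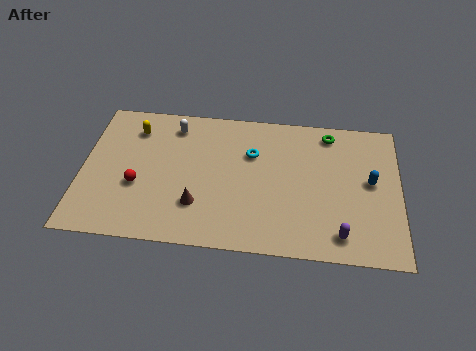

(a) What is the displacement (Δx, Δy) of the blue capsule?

(0.5, -0.2)

The blue capsule was at about (13.3, 5.0) and moved to about (13.8, 4.8).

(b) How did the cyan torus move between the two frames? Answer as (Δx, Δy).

(0.0, -1.3)

From the two frames, the cyan torus sits at roughly (8.1, 7.3) before and (8.1, 6.0) after.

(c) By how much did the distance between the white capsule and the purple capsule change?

+1.4

They were about 8.7 units apart before and 10.1 after — 1.4 units further apart.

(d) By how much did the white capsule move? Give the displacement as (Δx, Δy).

(-1.8, 0.0)

The white capsule was at about (6.1, 7.4) and moved to about (4.3, 7.4).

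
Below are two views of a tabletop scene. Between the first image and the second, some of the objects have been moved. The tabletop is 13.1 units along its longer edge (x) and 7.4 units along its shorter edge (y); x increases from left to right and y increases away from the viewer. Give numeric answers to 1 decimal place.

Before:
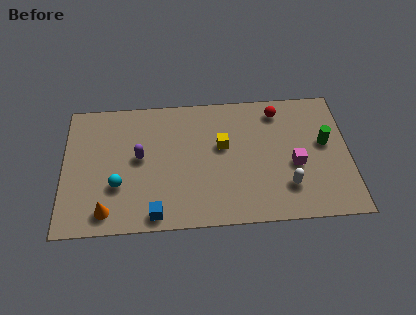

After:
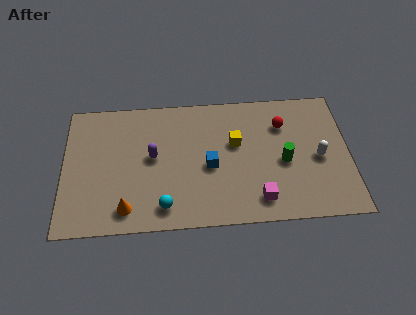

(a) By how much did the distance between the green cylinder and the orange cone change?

-3.0

Before: roughly 10.5 units apart; after: 7.5. That's 3.0 units closer together.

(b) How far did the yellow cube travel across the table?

0.6

The yellow cube was near (7.3, 4.4) before and (7.9, 4.5) after, so it travelled √(0.6² + 0.1²) ≈ 0.6 units.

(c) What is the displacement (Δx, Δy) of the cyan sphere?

(2.1, -1.3)

From the two frames, the cyan sphere sits at roughly (2.5, 2.5) before and (4.6, 1.2) after.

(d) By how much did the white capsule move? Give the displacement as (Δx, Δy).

(1.5, 1.5)

From the two frames, the white capsule sits at roughly (10.2, 1.9) before and (11.7, 3.4) after.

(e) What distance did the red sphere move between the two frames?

0.8

From (9.9, 6.2) to (10.1, 5.4), the red sphere covered √(0.2² + 0.8²) ≈ 0.8 units.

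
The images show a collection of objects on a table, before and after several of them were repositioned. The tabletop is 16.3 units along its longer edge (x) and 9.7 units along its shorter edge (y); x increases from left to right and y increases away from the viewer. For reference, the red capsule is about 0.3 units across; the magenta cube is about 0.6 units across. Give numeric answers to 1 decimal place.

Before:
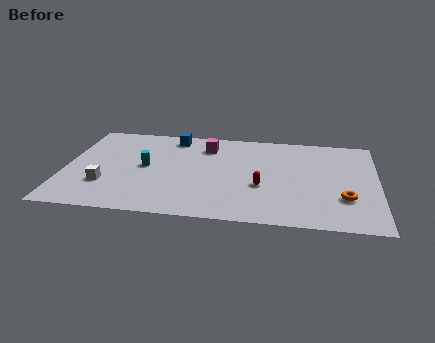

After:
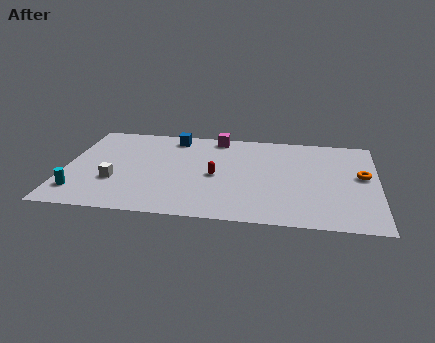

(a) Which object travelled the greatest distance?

the cyan cylinder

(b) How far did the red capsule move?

2.5

From (10.3, 3.7) to (7.9, 4.5), the red capsule covered √(2.4² + 0.8²) ≈ 2.5 units.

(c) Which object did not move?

the blue cube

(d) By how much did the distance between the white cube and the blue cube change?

-0.6

They were about 6.4 units apart before and 5.8 after — 0.6 units closer together.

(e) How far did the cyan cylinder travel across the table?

4.5

The cyan cylinder was near (4.2, 5.0) before and (0.9, 2.0) after, so it travelled √(3.3² + 3.0²) ≈ 4.5 units.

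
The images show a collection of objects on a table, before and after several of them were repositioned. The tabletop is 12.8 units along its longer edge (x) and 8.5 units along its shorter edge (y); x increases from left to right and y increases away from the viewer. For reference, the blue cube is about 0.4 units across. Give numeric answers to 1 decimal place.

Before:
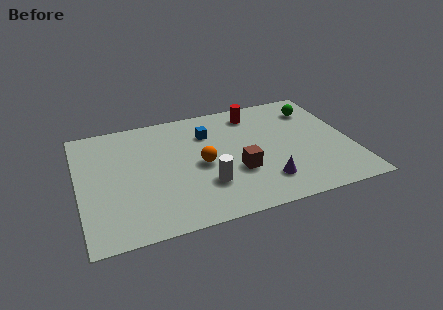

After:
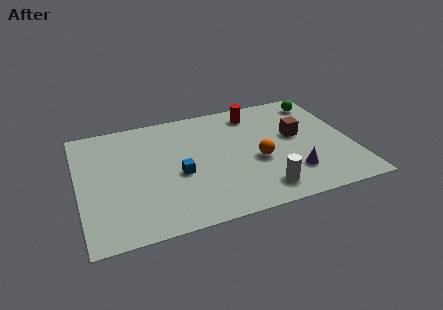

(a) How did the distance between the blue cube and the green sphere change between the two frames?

+2.7

Before: roughly 5.2 units apart; after: 7.9. That's 2.7 units further apart.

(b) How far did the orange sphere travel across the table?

2.6

The orange sphere was near (5.7, 4.0) before and (8.3, 3.5) after, so it travelled √(2.6² + 0.5²) ≈ 2.6 units.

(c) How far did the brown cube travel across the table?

3.5

The brown cube was near (7.3, 3.0) before and (10.3, 4.8) after, so it travelled √(3.0² + 1.8²) ≈ 3.5 units.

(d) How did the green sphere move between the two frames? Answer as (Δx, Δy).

(0.3, 0.5)

The green sphere started near (11.4, 6.6) and ended near (11.7, 7.1).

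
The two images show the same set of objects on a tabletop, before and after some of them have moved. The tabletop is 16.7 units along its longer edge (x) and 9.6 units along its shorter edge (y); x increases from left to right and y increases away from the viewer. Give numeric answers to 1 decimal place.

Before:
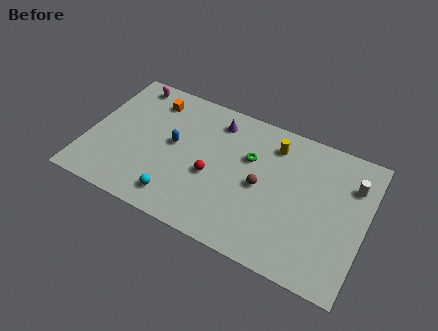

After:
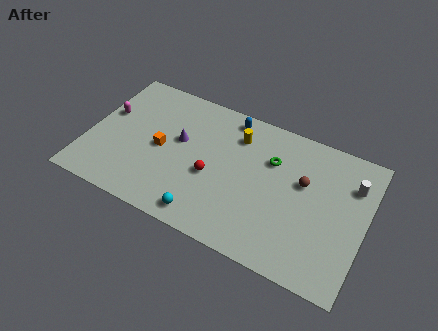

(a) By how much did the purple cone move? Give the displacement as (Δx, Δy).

(-2.0, -2.3)

The purple cone started near (7.4, 7.9) and ended near (5.4, 5.6).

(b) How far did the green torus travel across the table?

1.4

The green torus was near (9.6, 6.2) before and (10.9, 6.6) after, so it travelled √(1.3² + 0.4²) ≈ 1.4 units.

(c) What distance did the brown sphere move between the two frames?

2.7

From (10.5, 4.6) to (12.9, 5.9), the brown sphere covered √(2.4² + 1.3²) ≈ 2.7 units.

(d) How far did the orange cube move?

3.4

From (3.4, 7.8) to (4.4, 4.6), the orange cube covered √(1.0² + 3.2²) ≈ 3.4 units.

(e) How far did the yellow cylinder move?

2.2

The yellow cylinder was near (10.9, 7.7) before and (8.7, 7.4) after, so it travelled √(2.2² + 0.3²) ≈ 2.2 units.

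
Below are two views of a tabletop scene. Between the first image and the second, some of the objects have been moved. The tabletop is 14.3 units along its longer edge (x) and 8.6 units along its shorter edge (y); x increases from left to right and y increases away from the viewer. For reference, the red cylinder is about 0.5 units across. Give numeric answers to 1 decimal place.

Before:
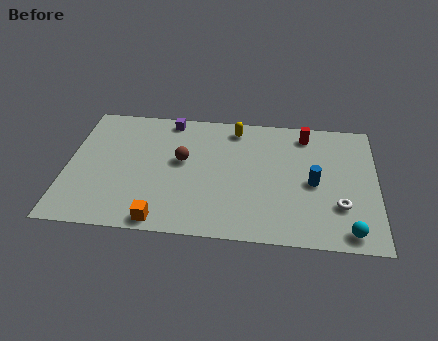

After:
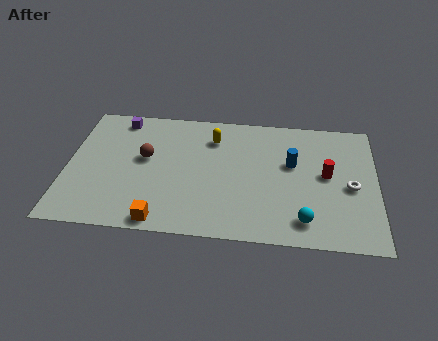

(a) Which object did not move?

the orange cube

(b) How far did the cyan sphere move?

2.1

From (13.0, 1.0) to (11.0, 1.5), the cyan sphere covered √(2.0² + 0.5²) ≈ 2.1 units.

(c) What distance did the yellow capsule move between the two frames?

1.3

The yellow capsule was near (7.7, 7.4) before and (6.7, 6.6) after, so it travelled √(1.0² + 0.8²) ≈ 1.3 units.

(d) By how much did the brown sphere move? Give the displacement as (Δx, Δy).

(-1.7, 0.0)

The brown sphere started near (5.3, 4.9) and ended near (3.6, 4.9).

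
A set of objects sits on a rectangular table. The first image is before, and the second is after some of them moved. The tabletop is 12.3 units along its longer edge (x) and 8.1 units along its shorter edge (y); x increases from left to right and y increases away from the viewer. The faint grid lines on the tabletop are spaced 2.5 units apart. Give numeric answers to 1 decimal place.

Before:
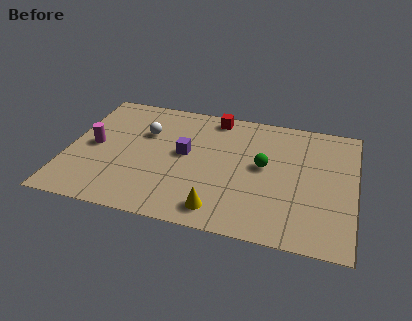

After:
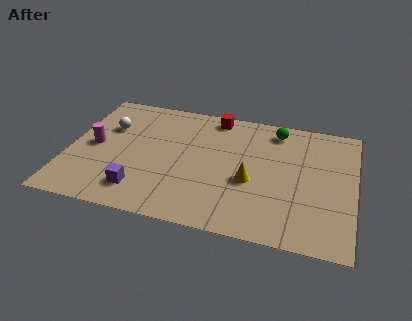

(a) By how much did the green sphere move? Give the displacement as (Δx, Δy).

(0.4, 2.5)

The green sphere started near (8.4, 4.4) and ended near (8.8, 6.9).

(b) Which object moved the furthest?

the purple cube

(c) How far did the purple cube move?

3.3

The purple cube was near (5.0, 4.4) before and (3.3, 1.6) after, so it travelled √(1.7² + 2.8²) ≈ 3.3 units.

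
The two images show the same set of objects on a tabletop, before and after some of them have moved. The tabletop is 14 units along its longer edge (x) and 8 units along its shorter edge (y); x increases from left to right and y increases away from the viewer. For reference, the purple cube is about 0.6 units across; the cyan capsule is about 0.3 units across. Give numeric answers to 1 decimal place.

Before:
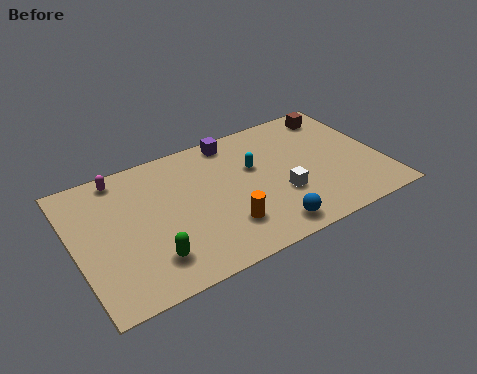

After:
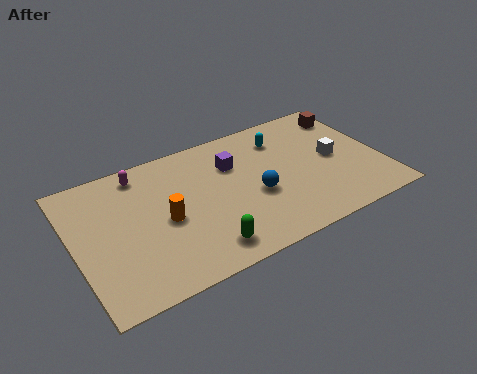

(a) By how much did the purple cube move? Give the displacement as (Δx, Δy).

(-0.2, -1.5)

The purple cube was at about (7.6, 7.1) and moved to about (7.4, 5.6).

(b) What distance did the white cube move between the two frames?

3.0

The white cube moved from about (9.2, 2.8) to (11.9, 4.0), a distance of √(2.7² + 1.2²) ≈ 3.0.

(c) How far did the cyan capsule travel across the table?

1.9

From (8.3, 5.0) to (9.8, 6.2), the cyan capsule covered √(1.5² + 1.2²) ≈ 1.9 units.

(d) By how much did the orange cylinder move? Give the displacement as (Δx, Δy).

(-2.5, 1.6)

The orange cylinder was at about (6.5, 2.1) and moved to about (4.0, 3.7).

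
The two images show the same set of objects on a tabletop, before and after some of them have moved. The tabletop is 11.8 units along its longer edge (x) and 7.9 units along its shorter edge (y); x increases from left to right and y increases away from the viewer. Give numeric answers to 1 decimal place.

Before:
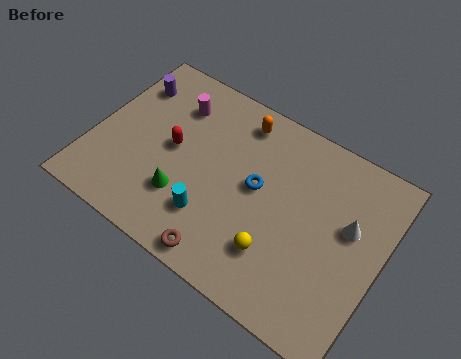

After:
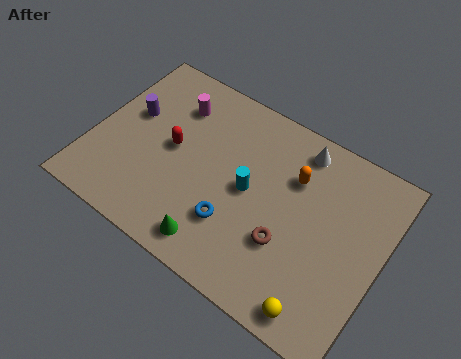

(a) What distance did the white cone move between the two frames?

3.2

The white cone moved from about (10.4, 4.7) to (8.0, 6.8), a distance of √(2.4² + 2.1²) ≈ 3.2.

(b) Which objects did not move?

the red capsule and the magenta cylinder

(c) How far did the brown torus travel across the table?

2.9

From (6.0, 0.8) to (8.2, 2.7), the brown torus covered √(2.2² + 1.9²) ≈ 2.9 units.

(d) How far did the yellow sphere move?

2.3

From (7.9, 2.1) to (9.9, 0.9), the yellow sphere covered √(2.0² + 1.2²) ≈ 2.3 units.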